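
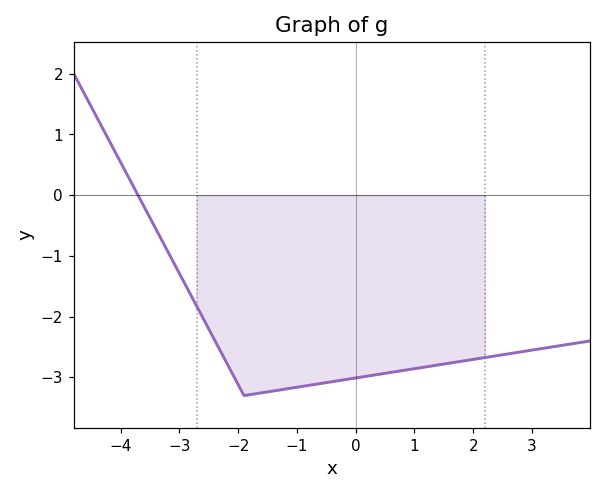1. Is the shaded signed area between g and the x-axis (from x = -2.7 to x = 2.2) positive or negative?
negative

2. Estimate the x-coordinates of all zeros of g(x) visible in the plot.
-3.8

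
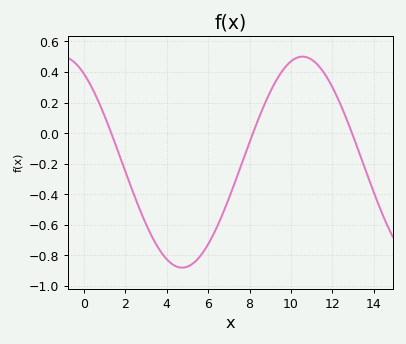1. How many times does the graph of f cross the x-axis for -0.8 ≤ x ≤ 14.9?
3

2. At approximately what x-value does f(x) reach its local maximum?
10.6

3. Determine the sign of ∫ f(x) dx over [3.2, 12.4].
negative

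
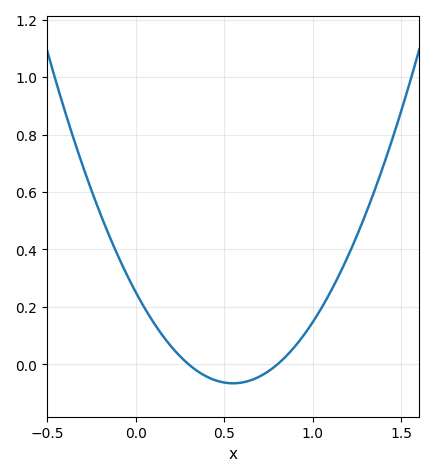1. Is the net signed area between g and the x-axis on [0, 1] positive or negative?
positive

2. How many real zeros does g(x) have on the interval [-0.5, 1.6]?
2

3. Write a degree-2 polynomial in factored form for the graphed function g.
y = 1.05(x - 0.3)(x - 0.8)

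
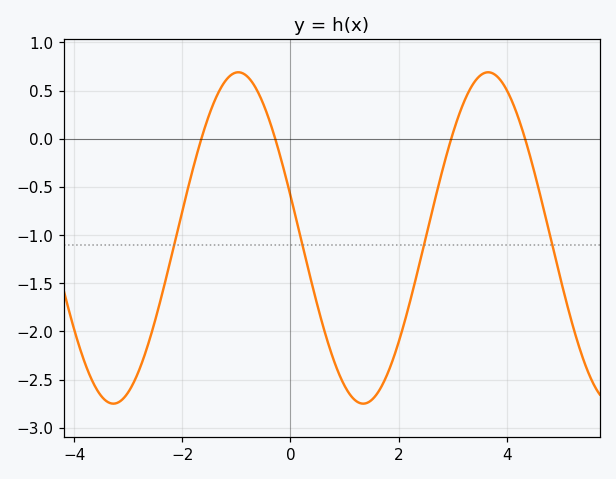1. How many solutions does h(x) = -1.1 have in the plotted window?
4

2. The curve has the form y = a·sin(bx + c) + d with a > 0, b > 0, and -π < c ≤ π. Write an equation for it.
y = 1.72sin(1.4x + 2.9) - 1.03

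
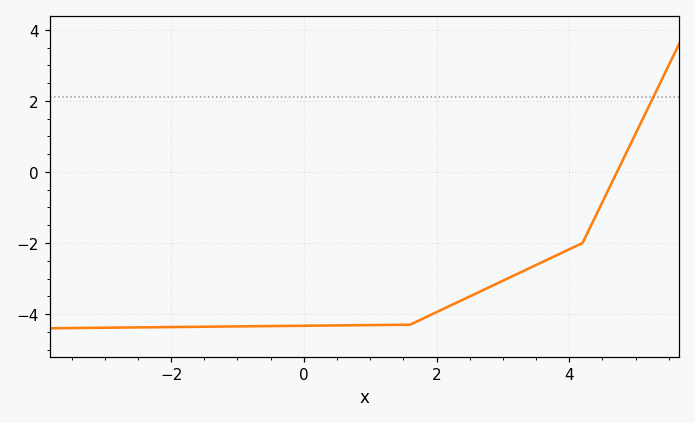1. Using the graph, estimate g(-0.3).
-4.33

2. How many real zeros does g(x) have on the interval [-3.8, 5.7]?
1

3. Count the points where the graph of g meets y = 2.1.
1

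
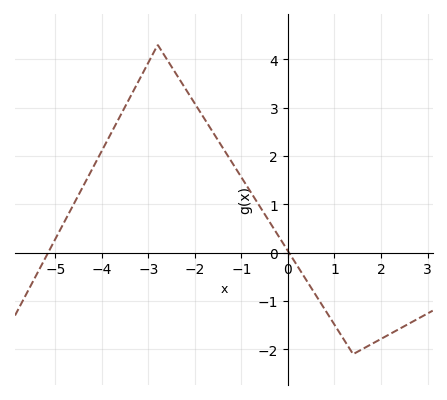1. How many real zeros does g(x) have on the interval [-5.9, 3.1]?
2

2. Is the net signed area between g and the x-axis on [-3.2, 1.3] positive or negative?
positive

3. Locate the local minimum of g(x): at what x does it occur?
1.4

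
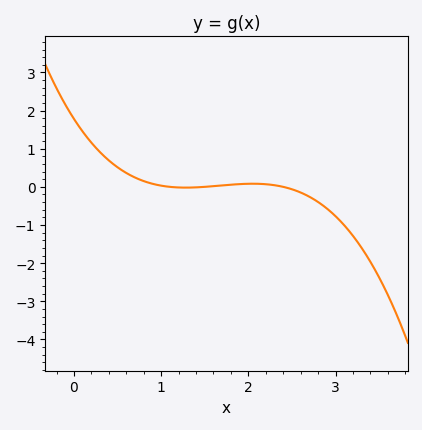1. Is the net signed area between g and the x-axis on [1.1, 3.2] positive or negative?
negative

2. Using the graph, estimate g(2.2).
0.069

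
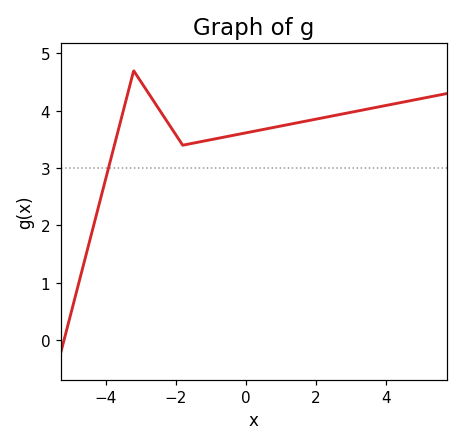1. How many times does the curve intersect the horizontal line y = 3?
1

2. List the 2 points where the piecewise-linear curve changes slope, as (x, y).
(-3.2, 4.7); (-1.8, 3.4)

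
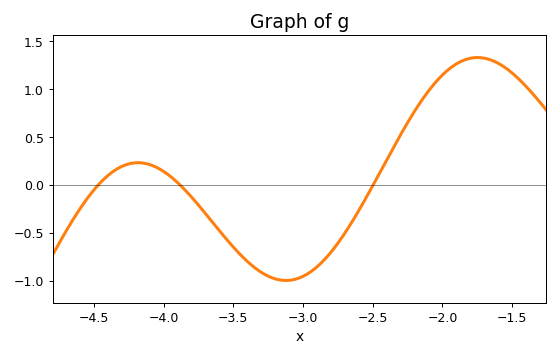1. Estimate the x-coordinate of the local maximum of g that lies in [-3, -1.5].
-1.75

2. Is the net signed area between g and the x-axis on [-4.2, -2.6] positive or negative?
negative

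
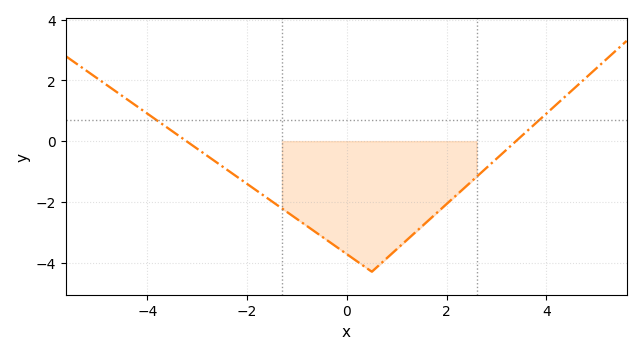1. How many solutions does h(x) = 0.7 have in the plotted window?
2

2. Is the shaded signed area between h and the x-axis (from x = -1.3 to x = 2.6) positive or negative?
negative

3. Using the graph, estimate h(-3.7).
0.6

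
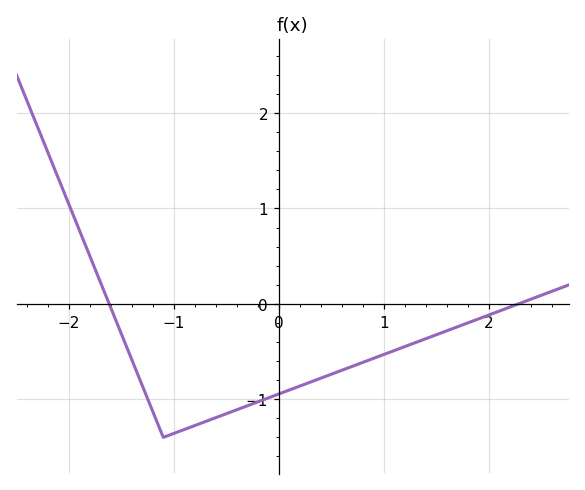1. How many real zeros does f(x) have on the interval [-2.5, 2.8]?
2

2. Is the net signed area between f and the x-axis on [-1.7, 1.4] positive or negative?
negative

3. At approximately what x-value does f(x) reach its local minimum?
-1.1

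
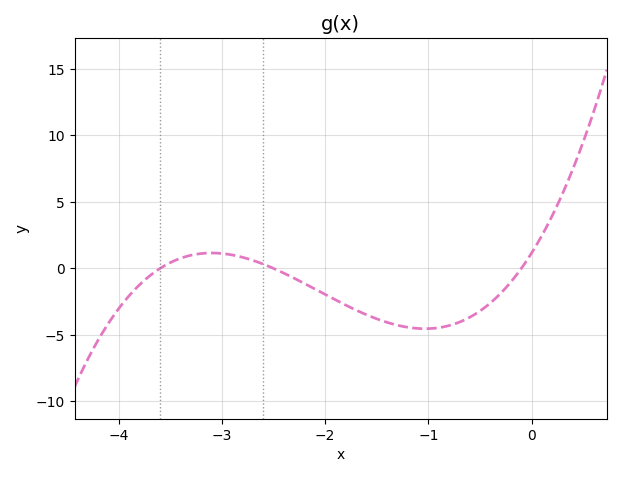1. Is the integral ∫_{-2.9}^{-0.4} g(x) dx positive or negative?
negative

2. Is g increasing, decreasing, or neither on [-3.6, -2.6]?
neither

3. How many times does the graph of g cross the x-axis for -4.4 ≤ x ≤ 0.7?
3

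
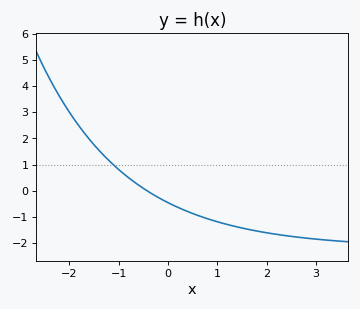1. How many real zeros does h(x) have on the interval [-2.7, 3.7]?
1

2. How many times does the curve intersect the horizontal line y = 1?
1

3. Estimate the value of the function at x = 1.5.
-1.42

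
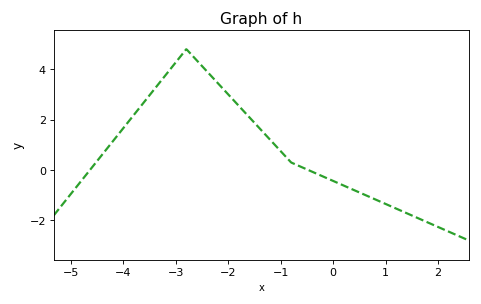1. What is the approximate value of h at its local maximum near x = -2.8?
4.8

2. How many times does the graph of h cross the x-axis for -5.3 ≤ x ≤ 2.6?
2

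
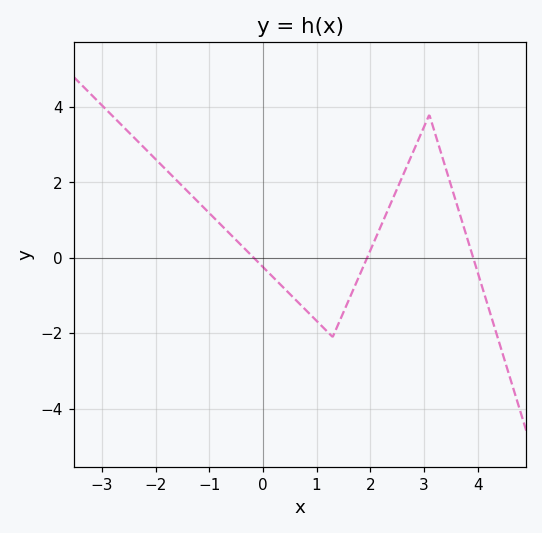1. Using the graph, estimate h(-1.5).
2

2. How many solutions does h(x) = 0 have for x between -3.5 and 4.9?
3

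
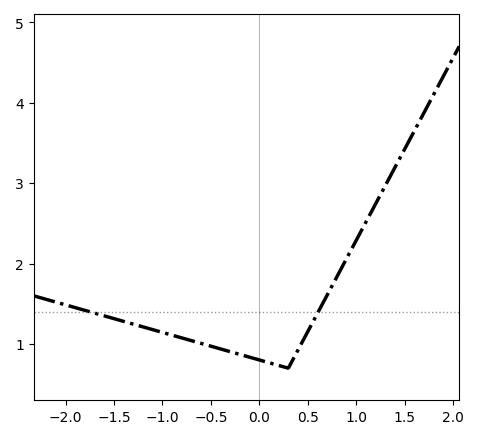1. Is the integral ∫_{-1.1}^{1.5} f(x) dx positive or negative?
positive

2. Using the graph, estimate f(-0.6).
1.01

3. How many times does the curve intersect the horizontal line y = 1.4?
2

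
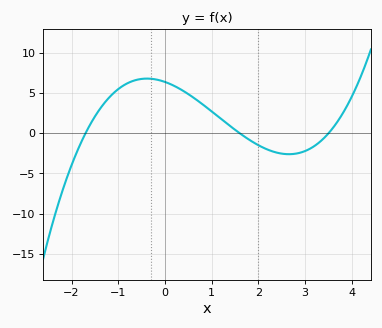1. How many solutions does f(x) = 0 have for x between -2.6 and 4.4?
3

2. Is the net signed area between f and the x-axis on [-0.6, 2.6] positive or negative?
positive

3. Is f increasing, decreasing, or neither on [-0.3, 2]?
decreasing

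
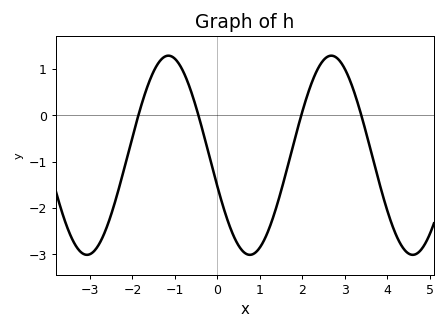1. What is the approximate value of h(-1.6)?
0.738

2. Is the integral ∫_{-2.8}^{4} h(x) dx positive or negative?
negative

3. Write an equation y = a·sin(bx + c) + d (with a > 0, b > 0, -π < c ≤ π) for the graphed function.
y = 2.15sin(1.64x - 2.82) - 0.86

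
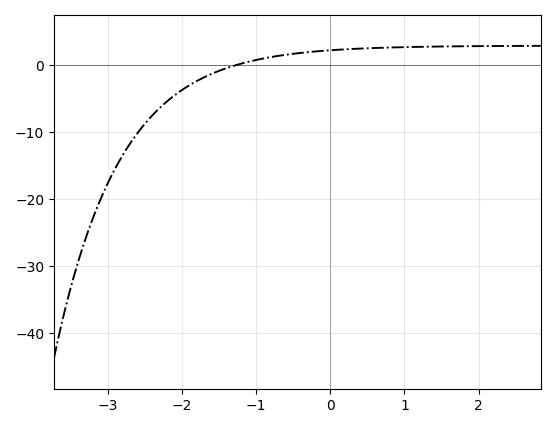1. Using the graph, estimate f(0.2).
2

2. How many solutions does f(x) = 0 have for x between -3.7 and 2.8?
1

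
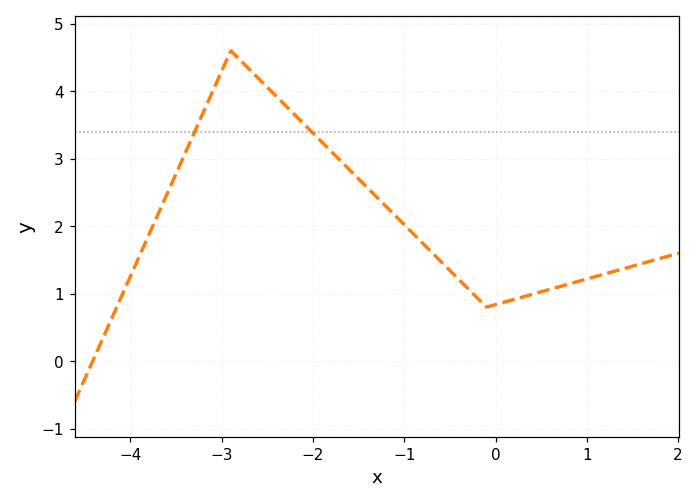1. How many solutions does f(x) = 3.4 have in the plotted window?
2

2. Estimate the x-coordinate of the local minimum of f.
-0.1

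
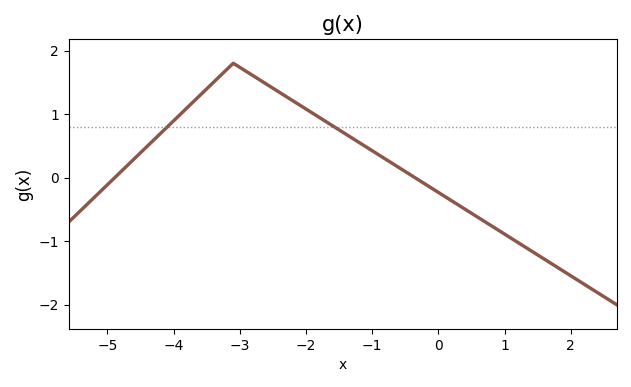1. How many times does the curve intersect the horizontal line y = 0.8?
2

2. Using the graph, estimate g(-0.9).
0.356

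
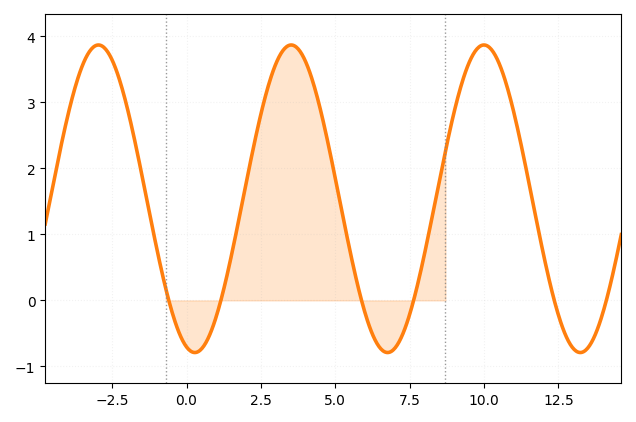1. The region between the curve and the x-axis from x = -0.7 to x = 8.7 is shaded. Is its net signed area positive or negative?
positive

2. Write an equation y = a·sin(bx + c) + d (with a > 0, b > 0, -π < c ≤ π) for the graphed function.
y = 2.33sin(0.97x - 1.8) + 1.54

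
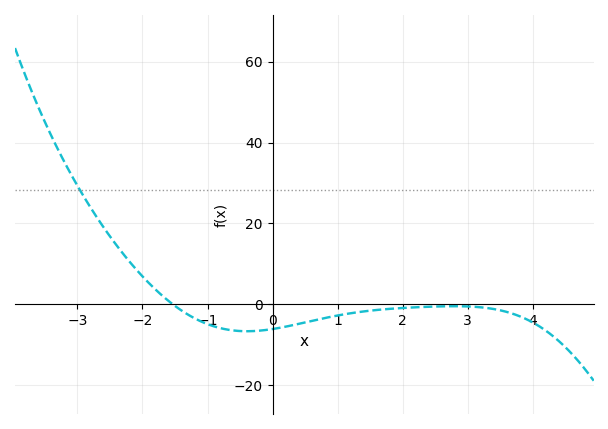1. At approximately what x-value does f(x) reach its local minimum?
-0.4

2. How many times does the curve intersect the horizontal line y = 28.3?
1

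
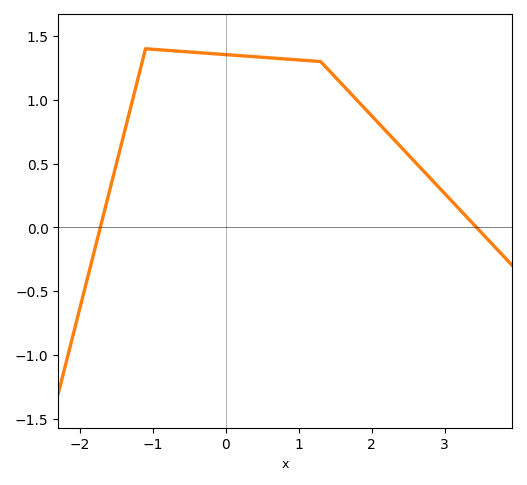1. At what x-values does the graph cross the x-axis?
-1.7, 3.4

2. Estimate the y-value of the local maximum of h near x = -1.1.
1.4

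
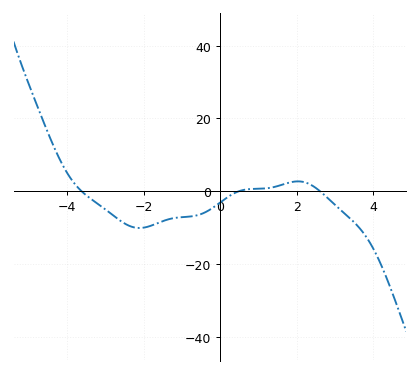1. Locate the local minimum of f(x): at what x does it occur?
-2.11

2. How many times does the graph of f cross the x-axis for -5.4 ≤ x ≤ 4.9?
3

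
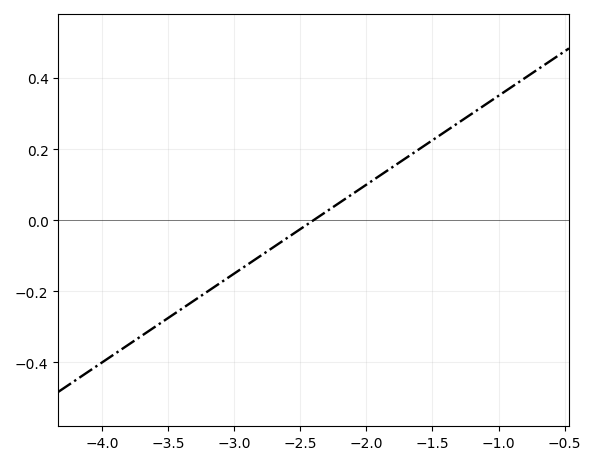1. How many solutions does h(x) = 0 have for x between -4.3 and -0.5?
1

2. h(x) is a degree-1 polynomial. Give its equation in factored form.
y = 0.25(x + 2.4)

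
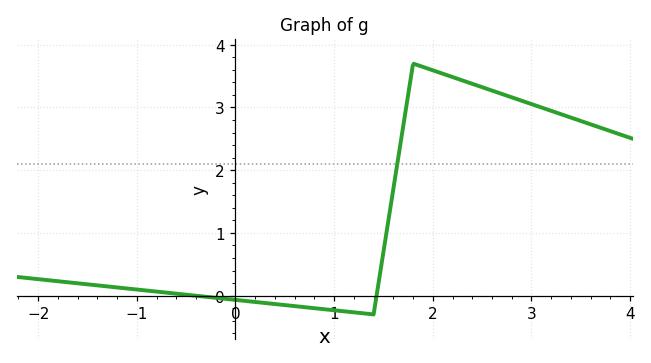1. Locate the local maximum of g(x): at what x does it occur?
1.8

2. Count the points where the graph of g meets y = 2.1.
1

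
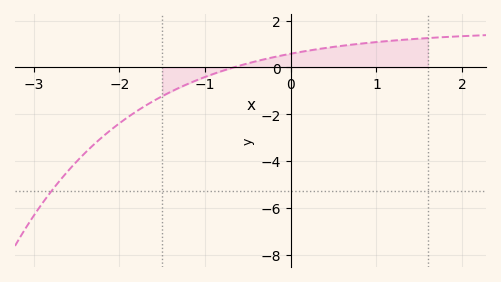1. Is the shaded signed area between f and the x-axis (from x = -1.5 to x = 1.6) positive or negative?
positive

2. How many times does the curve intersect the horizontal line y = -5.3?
1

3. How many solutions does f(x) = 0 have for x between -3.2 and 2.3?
1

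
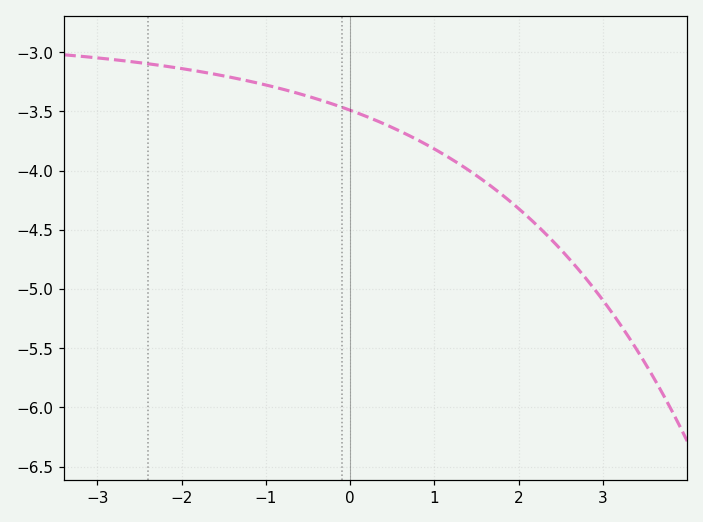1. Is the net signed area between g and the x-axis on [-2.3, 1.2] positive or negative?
negative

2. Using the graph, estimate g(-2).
-3.14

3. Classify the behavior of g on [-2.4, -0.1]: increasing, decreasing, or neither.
decreasing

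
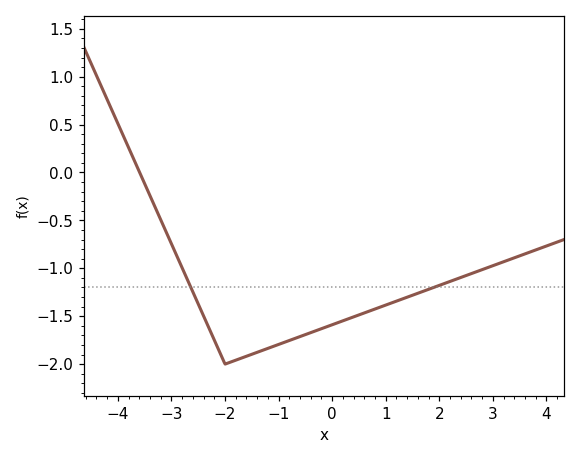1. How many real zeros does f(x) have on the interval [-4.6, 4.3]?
1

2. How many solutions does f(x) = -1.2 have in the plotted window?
2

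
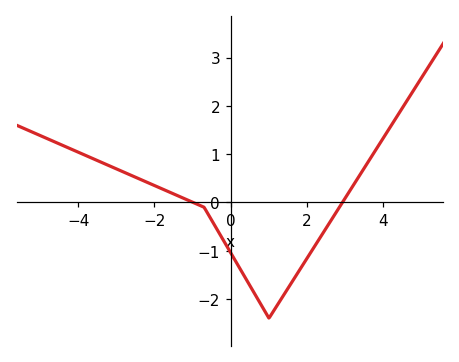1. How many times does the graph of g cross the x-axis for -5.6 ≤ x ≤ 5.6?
2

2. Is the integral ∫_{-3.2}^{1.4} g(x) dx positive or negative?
negative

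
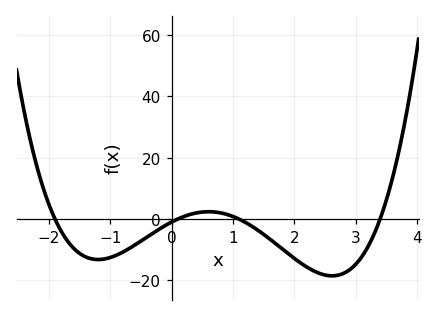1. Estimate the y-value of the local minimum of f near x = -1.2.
-13.2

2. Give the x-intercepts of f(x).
-1.9, 0.1, 1.1, 3.4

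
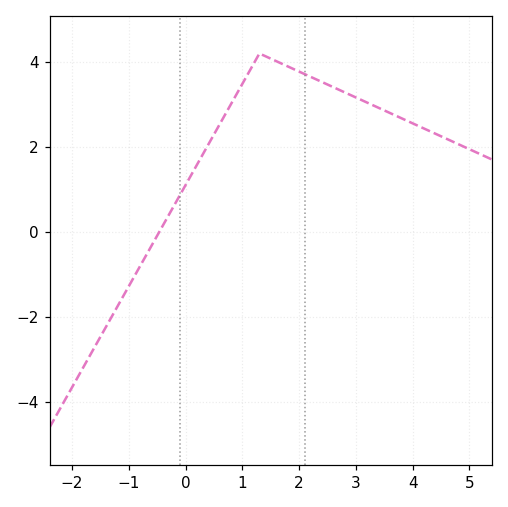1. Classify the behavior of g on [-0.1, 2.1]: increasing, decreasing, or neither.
neither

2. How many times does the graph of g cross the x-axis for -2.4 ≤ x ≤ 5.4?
1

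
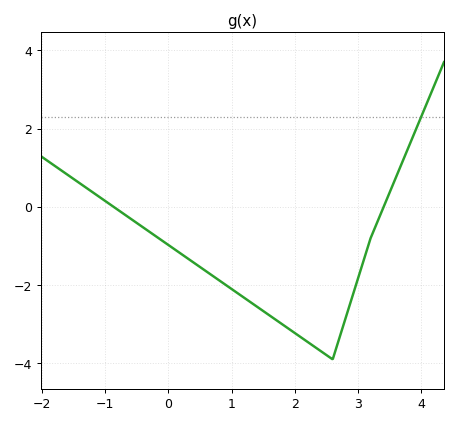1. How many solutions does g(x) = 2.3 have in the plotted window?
1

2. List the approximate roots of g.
-0.867, 3.41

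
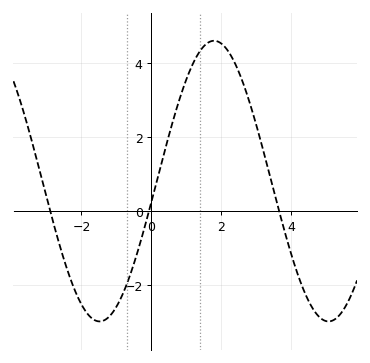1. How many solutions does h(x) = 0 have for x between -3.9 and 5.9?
3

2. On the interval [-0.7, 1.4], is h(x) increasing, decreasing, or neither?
increasing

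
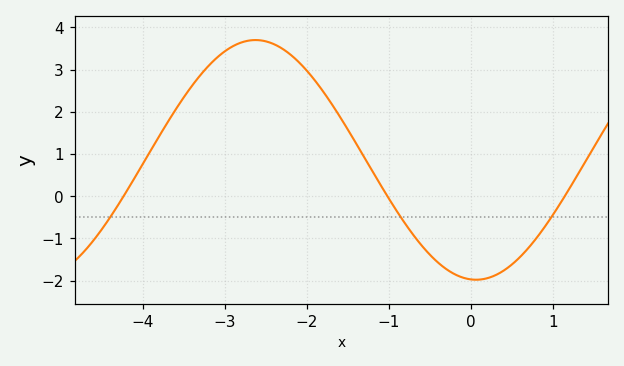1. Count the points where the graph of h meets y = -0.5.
3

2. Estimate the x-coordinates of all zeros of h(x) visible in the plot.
-4.23, -1.02, 1.14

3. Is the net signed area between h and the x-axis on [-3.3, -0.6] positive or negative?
positive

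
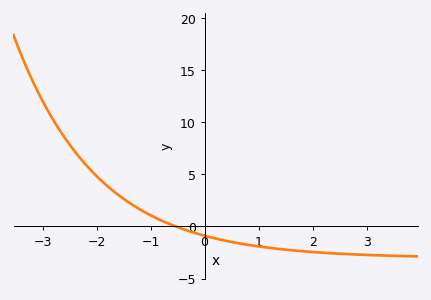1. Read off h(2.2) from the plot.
-2.5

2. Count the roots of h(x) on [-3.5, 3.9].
1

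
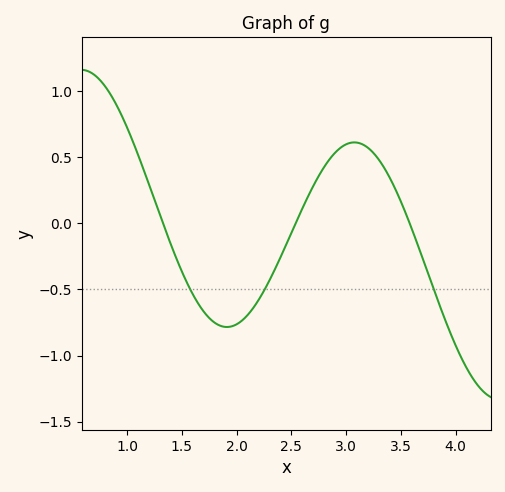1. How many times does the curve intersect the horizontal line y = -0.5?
3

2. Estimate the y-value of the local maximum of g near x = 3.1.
0.6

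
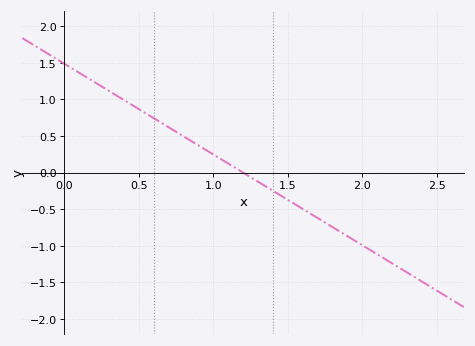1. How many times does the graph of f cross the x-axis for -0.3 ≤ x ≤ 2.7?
1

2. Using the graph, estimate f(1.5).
-0.35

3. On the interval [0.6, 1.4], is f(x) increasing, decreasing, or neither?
decreasing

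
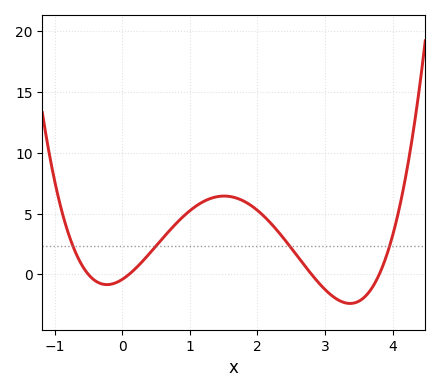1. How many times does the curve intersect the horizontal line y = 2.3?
4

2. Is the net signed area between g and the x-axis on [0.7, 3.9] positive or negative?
positive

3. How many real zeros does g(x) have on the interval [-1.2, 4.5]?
4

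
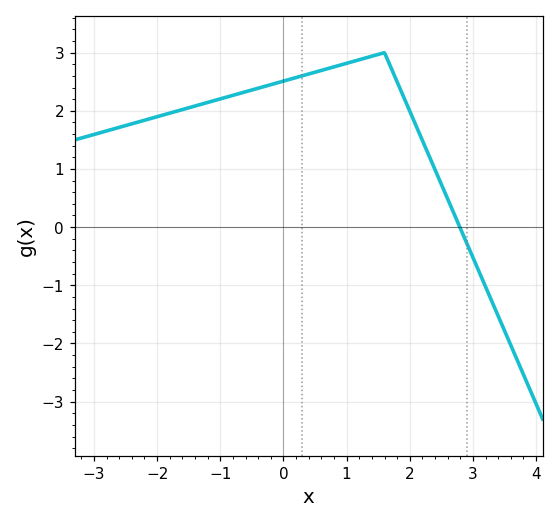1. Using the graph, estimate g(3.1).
-0.774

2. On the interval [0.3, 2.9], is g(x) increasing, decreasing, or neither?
neither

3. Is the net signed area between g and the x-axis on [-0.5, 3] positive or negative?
positive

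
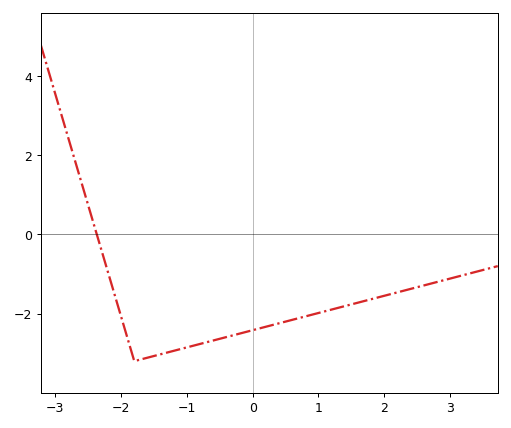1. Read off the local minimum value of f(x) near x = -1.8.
-3.2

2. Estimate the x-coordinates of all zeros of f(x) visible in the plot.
-2.37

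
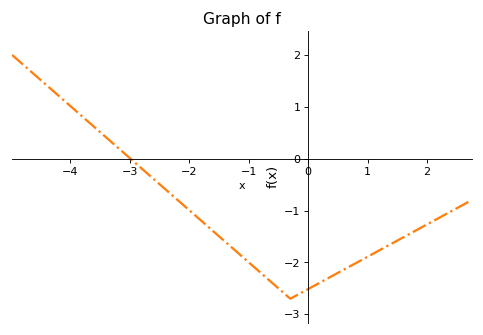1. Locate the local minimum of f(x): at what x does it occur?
-0.3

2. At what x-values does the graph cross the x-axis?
-2.99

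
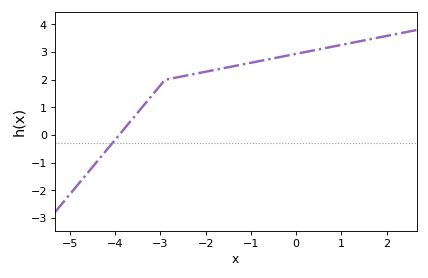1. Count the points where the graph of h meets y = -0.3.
1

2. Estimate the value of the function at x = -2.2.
2.23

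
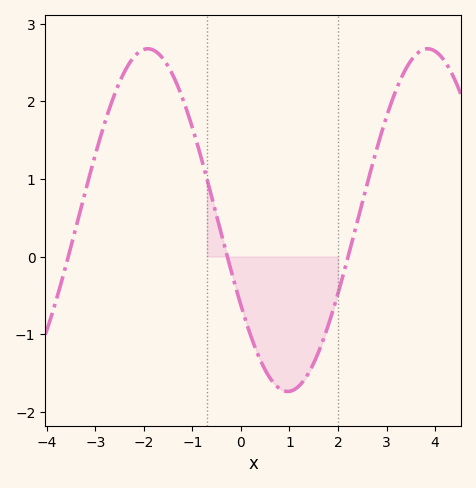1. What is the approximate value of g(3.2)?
2.15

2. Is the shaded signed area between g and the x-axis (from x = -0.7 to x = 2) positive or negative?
negative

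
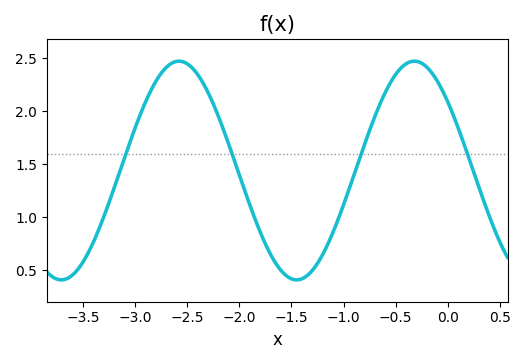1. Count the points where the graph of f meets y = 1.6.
4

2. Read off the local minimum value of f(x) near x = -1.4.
0.4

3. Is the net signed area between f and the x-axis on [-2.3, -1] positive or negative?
positive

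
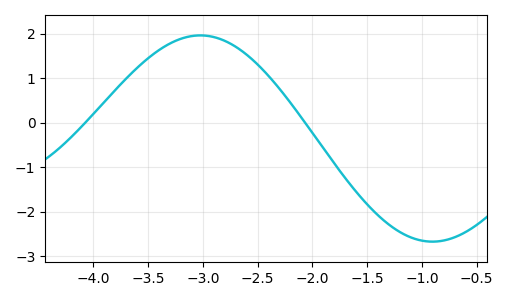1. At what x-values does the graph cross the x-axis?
-4.07, -2.07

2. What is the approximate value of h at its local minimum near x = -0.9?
-2.67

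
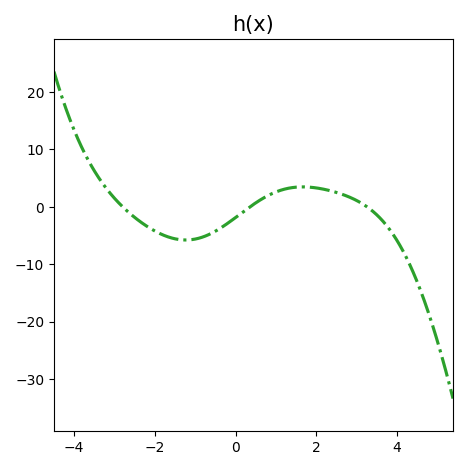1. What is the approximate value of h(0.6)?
1.14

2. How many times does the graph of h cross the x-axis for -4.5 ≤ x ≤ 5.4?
3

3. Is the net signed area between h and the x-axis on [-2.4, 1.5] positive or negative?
negative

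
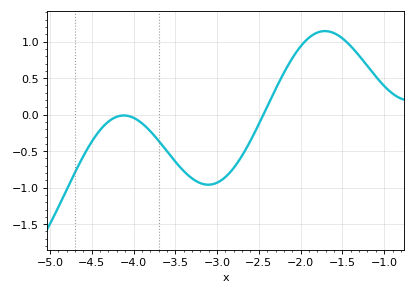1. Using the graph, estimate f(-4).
-0.043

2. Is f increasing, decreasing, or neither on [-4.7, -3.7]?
neither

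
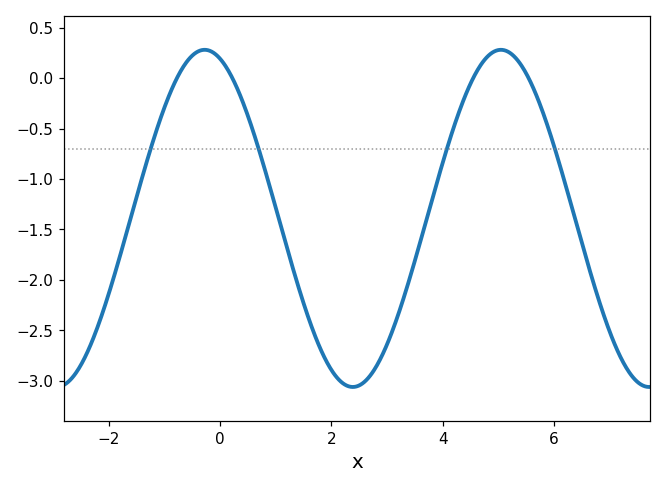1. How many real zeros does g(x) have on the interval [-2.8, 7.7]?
4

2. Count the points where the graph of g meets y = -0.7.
4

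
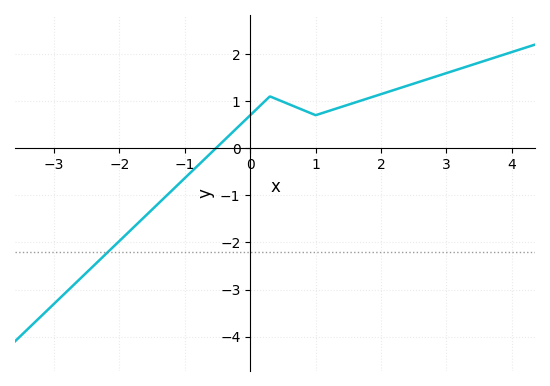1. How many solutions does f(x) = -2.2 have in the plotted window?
1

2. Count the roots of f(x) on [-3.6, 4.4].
1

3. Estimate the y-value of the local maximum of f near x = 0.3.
1.1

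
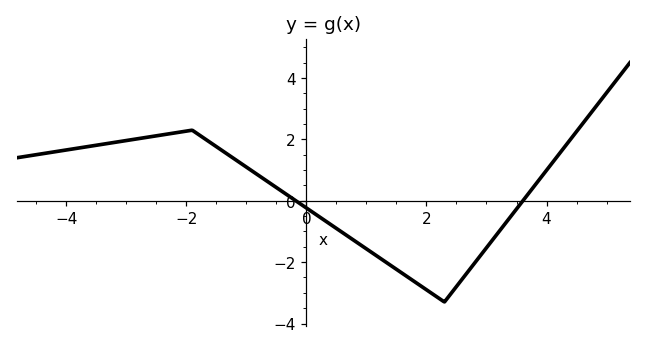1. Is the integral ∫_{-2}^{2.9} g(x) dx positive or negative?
negative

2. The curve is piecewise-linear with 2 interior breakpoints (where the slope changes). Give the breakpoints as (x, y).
(-1.9, 2.3); (2.3, -3.3)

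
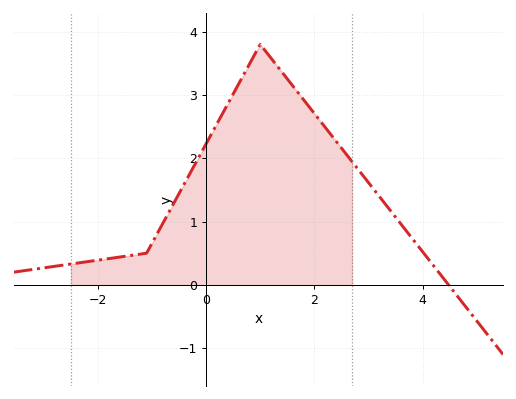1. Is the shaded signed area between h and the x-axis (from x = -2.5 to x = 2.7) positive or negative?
positive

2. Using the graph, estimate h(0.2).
2.54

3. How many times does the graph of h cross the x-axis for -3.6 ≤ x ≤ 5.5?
1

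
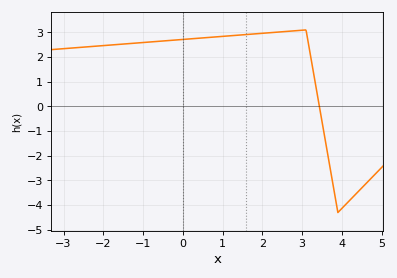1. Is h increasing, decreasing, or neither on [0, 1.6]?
increasing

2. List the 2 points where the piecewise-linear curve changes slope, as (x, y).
(3.1, 3.1); (3.9, -4.3)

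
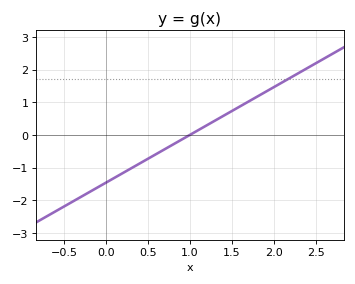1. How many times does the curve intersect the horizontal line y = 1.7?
1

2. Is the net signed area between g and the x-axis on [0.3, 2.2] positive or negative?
positive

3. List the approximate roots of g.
1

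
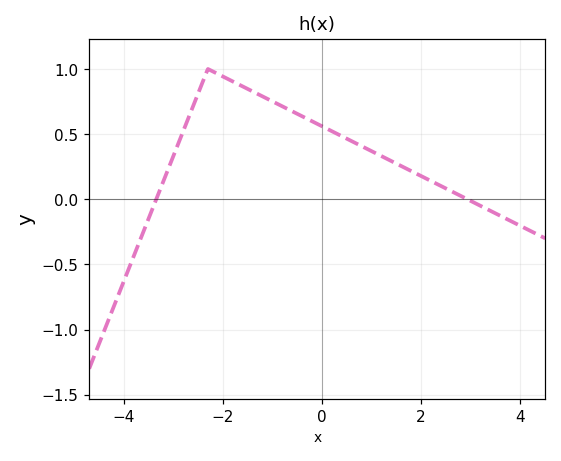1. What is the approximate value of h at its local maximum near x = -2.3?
1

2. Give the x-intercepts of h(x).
-3.4, 3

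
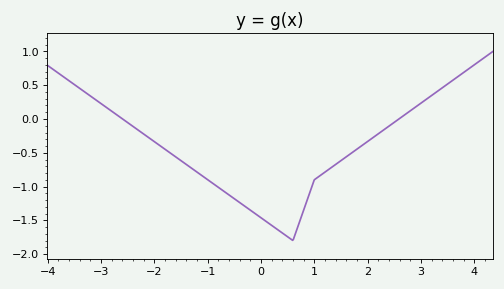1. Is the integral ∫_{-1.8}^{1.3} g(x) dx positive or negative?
negative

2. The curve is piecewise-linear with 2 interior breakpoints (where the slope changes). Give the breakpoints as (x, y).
(0.6, -1.8); (1, -0.9)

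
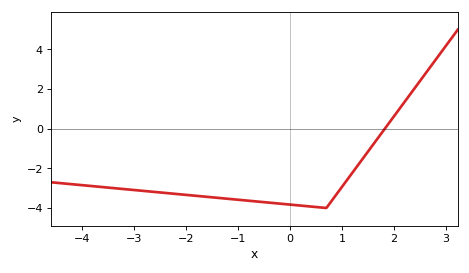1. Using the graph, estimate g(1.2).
-2.22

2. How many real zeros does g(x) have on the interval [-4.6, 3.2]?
1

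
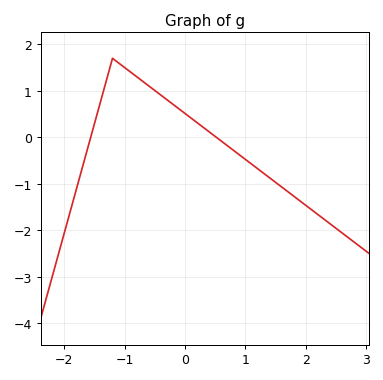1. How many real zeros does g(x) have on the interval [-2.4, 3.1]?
2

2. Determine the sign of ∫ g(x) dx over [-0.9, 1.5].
positive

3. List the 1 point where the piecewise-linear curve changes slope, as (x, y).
(-1.2, 1.7)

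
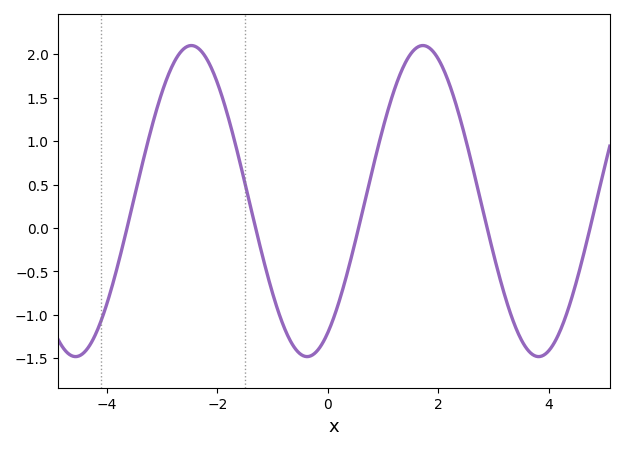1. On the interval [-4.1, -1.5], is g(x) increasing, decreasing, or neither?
neither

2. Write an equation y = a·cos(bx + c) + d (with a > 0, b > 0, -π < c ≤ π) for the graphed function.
y = 1.79cos(1.5x - 2.58) + 0.31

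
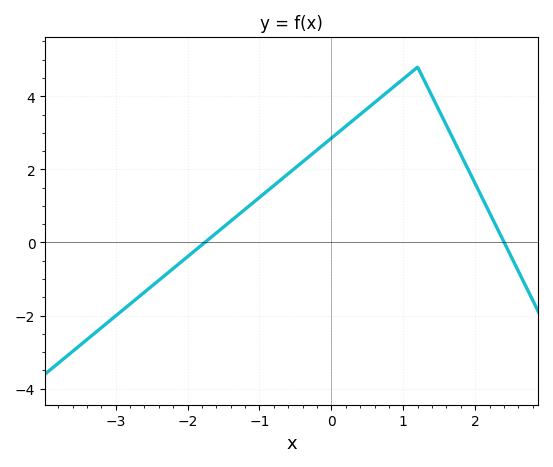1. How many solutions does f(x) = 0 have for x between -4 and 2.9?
2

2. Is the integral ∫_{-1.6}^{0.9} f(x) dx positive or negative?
positive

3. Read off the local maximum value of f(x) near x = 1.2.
4.8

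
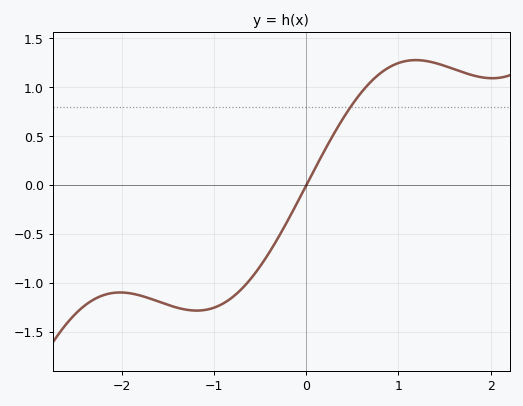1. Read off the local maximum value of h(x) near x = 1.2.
1.28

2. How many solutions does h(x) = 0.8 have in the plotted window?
1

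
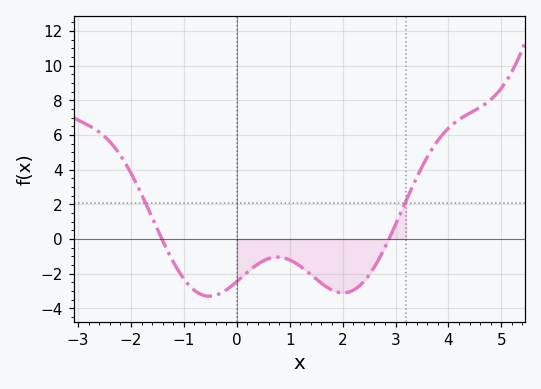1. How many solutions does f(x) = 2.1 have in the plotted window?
2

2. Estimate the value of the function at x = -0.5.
-3.4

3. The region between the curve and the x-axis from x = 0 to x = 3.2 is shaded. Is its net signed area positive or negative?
negative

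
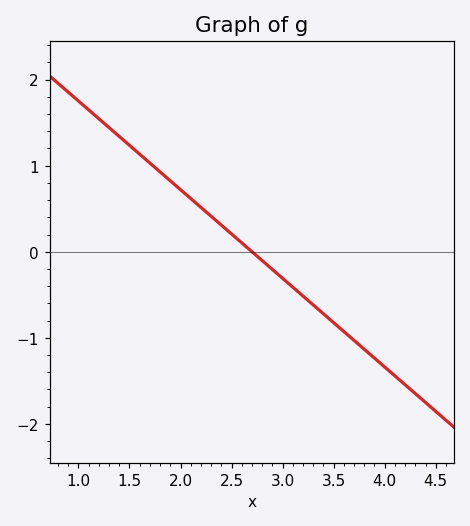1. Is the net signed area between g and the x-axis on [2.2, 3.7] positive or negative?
negative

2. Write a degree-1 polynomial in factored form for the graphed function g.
y = -1.03(x - 2.7)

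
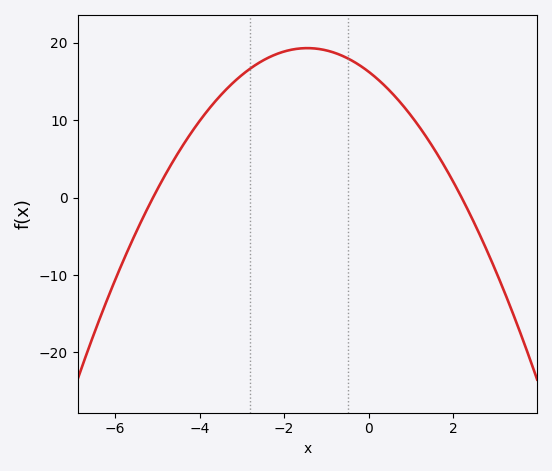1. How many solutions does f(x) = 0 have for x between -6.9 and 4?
2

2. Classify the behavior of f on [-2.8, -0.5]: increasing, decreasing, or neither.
neither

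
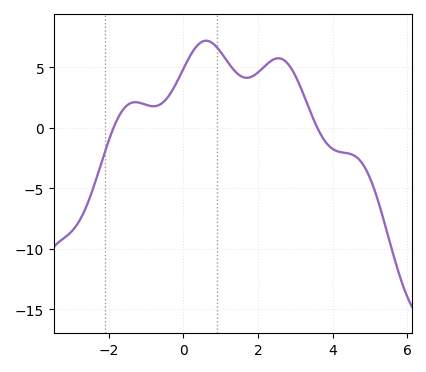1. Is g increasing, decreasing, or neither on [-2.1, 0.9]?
neither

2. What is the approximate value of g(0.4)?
6.89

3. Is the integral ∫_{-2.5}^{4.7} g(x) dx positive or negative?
positive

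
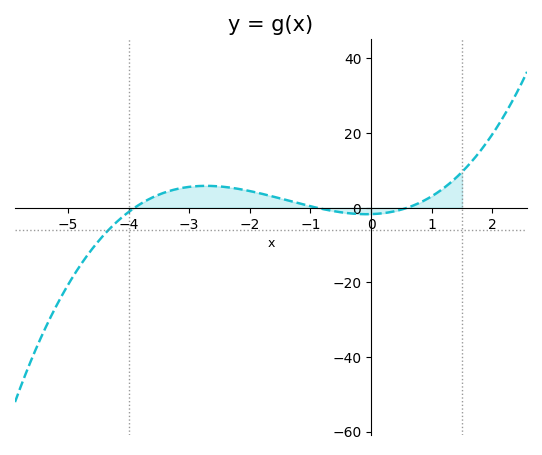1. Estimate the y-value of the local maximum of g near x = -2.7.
5.85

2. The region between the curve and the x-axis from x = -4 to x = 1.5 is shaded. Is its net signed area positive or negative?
positive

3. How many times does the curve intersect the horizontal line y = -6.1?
1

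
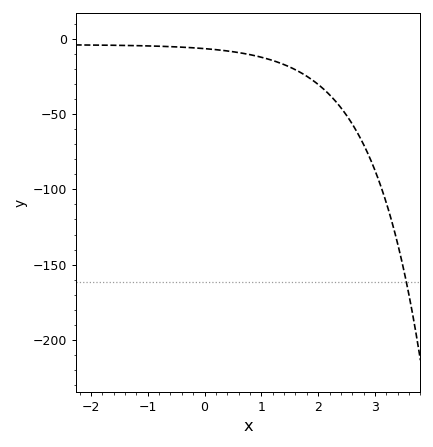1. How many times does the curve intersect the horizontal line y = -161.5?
1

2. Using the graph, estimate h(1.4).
-15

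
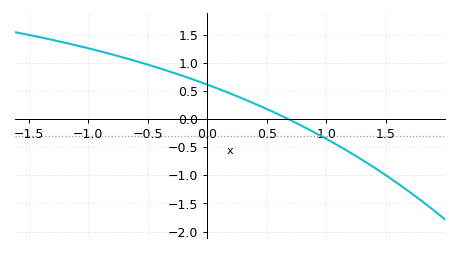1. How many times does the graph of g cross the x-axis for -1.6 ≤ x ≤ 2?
1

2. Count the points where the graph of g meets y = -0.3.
1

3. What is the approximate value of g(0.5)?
0.176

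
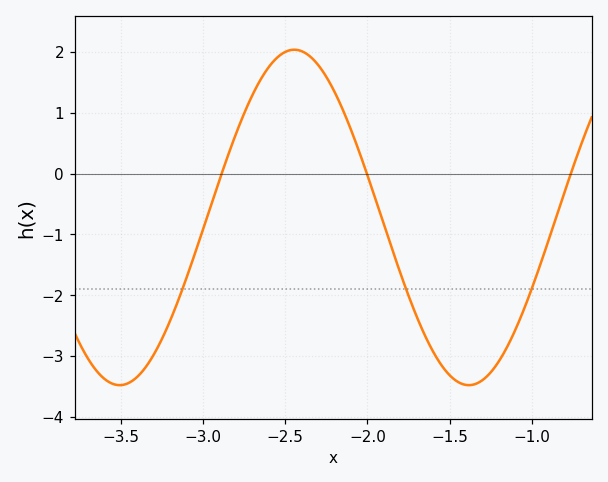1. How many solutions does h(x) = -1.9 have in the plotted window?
3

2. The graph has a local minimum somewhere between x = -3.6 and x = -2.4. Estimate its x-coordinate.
-3.5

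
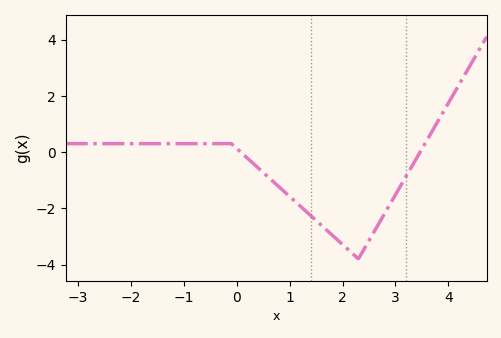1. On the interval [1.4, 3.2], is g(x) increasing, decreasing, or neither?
neither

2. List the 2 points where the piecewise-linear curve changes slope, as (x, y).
(-0.1, 0.3); (2.3, -3.8)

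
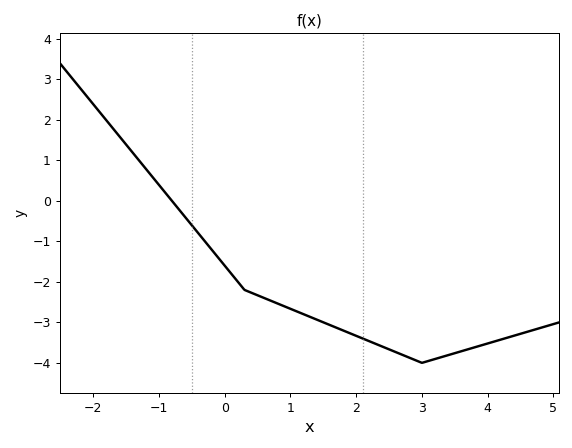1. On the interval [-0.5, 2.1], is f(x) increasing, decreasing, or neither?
decreasing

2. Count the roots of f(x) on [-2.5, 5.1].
1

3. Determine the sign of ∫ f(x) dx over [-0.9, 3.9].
negative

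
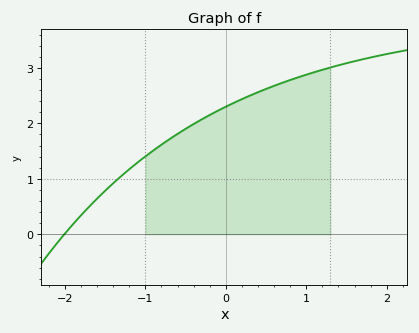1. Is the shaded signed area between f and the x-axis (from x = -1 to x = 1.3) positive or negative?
positive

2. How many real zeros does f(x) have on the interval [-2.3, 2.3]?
1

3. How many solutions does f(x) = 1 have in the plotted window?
1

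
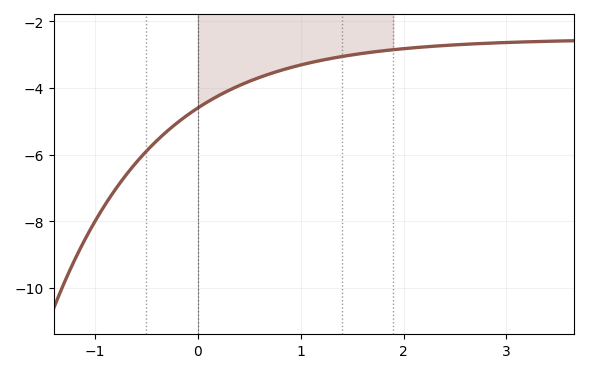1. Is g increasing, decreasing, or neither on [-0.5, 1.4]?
increasing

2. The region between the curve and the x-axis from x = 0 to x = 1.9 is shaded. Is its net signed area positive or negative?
negative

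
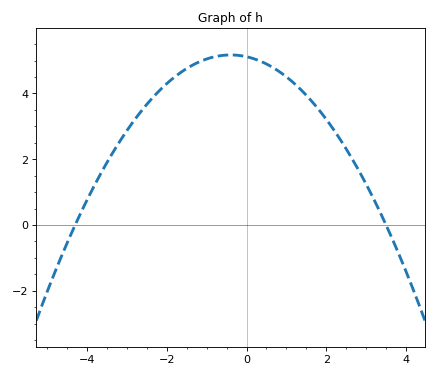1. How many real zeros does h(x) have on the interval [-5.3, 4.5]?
2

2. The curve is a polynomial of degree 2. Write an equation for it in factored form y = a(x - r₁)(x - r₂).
y = -0.34(x + 4.3)(x - 3.5)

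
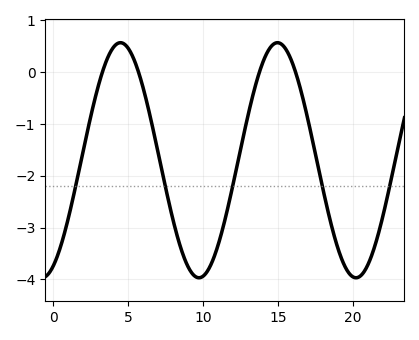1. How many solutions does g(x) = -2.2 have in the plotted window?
5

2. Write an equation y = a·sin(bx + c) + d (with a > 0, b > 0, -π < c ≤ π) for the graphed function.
y = 2.27sin(0.6x - 1.1) - 1.7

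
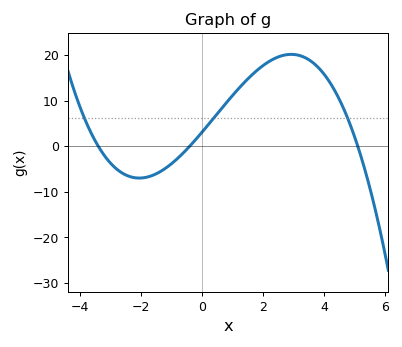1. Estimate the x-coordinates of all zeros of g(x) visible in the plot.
-3.4, -0.4, 5.1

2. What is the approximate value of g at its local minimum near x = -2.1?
-7.01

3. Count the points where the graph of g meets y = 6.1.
3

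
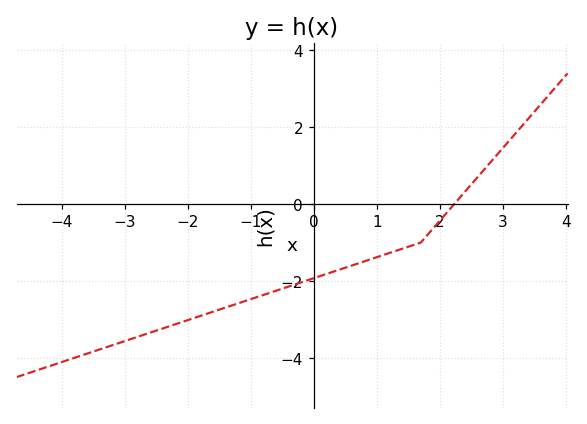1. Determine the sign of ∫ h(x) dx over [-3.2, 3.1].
negative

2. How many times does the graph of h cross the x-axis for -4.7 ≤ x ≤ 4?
1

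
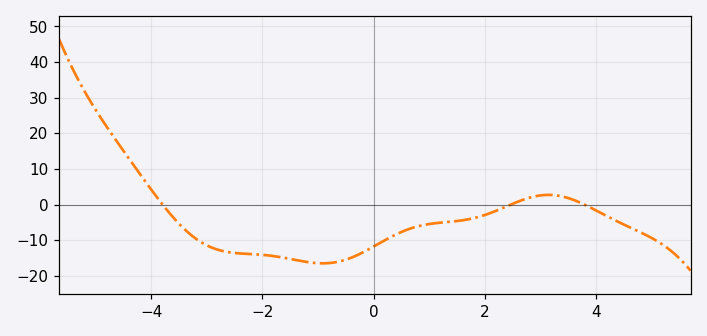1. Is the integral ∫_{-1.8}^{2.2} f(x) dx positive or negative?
negative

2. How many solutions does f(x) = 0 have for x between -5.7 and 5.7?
3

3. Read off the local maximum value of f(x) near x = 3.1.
3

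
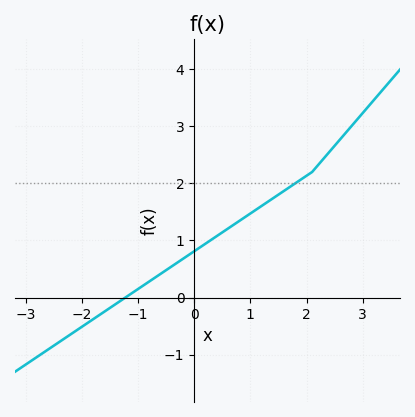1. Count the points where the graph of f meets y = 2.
1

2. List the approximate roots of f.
-1.22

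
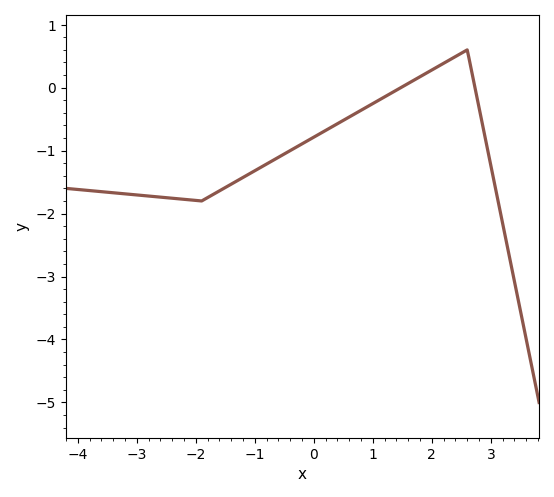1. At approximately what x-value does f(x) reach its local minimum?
-1.9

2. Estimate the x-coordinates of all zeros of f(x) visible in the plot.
1.48, 2.73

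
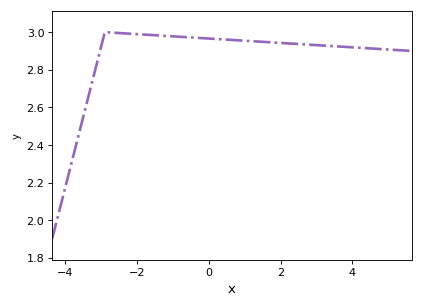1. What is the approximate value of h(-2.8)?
3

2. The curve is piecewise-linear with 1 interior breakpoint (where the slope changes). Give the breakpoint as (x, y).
(-2.9, 3)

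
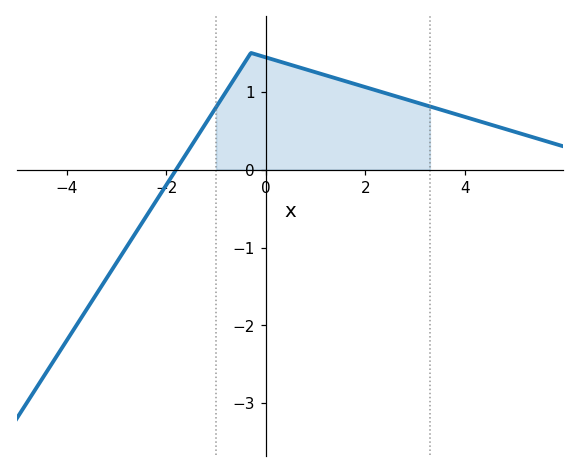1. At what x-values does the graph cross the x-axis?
-1.8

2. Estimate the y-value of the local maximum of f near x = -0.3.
1.5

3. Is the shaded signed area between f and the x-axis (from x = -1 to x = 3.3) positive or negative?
positive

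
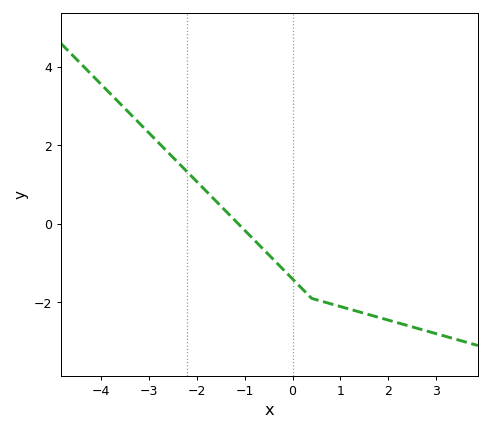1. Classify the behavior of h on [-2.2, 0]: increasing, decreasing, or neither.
decreasing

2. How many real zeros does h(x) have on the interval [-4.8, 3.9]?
1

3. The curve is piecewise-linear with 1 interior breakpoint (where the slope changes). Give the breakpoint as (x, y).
(0.4, -1.9)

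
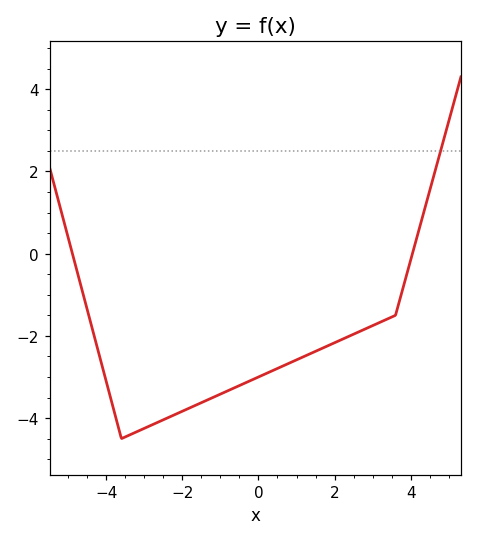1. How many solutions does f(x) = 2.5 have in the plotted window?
1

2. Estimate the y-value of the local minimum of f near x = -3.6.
-4.4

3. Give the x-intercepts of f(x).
-4.8, 4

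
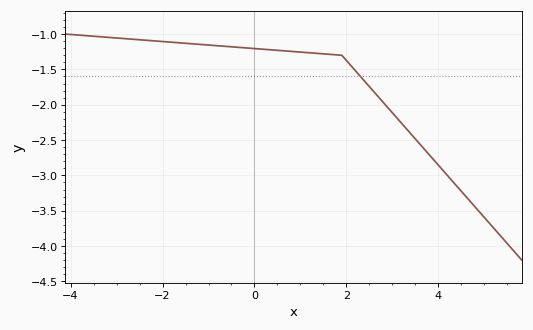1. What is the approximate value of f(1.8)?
-1.3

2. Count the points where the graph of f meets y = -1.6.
1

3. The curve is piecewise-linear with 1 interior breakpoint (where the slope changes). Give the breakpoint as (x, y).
(1.9, -1.3)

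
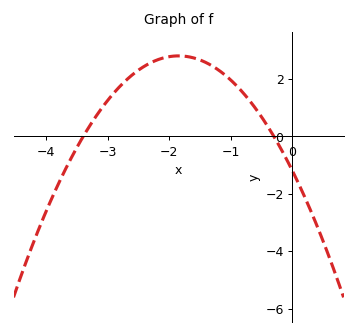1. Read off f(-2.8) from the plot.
1.75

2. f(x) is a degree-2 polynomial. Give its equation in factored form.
y = -1.17(x + 3.4)(x + 0.3)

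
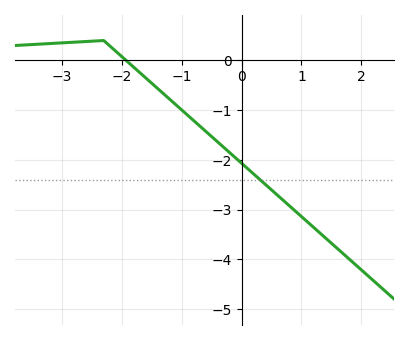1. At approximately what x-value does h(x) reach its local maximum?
-2.3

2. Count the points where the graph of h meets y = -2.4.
1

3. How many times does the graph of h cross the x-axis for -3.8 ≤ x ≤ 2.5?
1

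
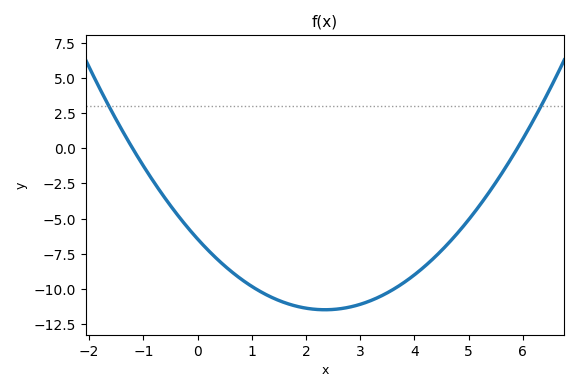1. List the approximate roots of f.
-1.2, 5.8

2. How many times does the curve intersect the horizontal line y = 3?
2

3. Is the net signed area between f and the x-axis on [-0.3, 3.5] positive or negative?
negative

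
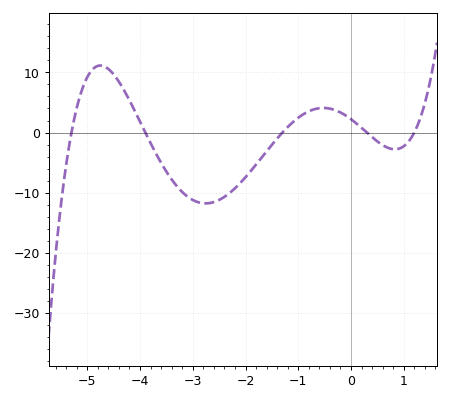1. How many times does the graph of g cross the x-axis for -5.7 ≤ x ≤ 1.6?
5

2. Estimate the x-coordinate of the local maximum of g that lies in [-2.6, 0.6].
-0.5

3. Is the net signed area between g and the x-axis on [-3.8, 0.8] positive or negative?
negative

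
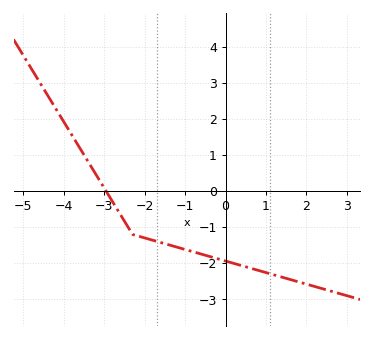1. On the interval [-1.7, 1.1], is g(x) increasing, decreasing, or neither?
decreasing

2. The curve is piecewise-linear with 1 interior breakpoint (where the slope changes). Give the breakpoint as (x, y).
(-2.3, -1.2)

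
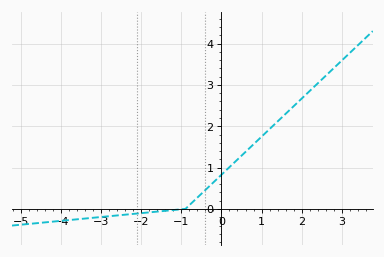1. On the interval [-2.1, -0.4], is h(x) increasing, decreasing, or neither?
increasing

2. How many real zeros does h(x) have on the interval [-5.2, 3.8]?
1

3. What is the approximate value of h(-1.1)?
-0.018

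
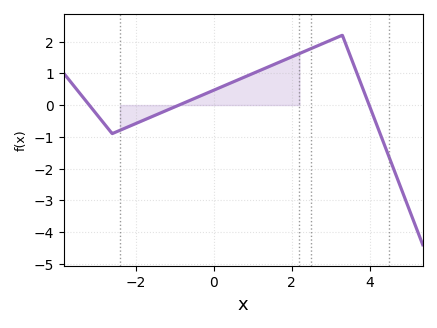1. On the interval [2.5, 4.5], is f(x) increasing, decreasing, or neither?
neither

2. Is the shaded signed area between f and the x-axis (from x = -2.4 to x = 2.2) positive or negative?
positive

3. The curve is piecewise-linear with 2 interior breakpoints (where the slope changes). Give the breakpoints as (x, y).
(-2.6, -0.9); (3.3, 2.2)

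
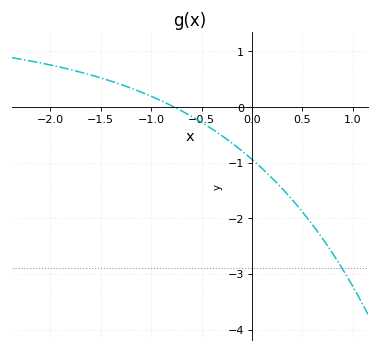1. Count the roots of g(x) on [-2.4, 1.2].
1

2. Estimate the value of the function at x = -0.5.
-0.276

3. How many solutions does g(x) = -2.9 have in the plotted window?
1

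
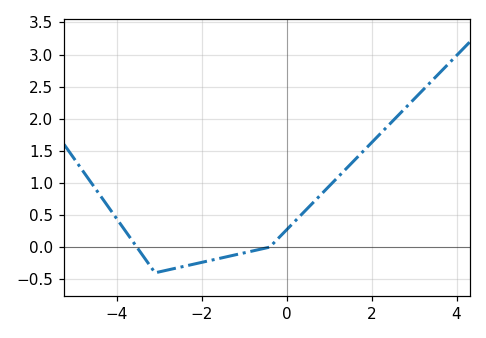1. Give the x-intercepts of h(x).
-3.53, -0.4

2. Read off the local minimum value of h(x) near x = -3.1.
-0.399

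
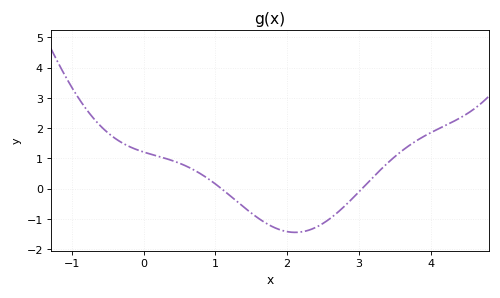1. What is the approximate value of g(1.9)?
-1.36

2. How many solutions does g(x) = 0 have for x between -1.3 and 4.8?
2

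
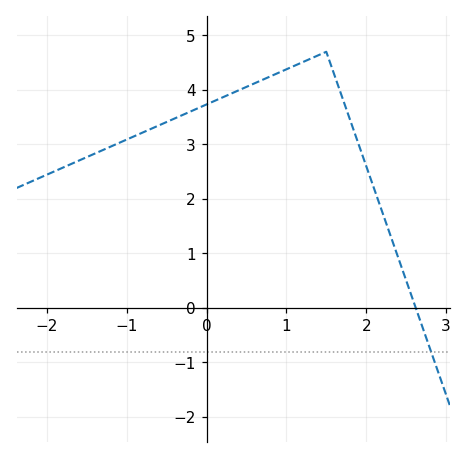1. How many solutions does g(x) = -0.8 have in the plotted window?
1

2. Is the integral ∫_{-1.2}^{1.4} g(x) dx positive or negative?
positive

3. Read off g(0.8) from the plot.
4.25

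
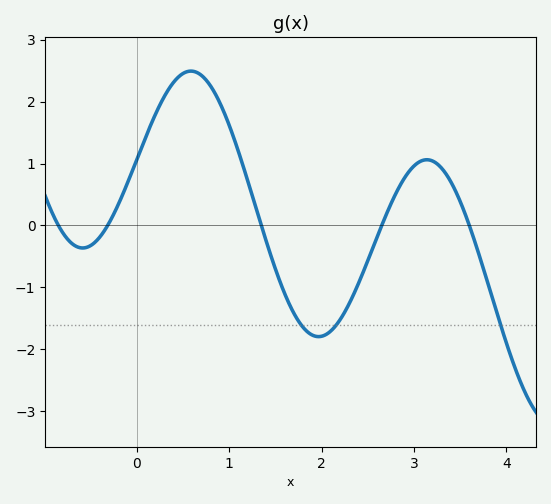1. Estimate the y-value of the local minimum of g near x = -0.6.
-0.363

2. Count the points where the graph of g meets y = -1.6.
3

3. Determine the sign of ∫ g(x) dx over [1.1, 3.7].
negative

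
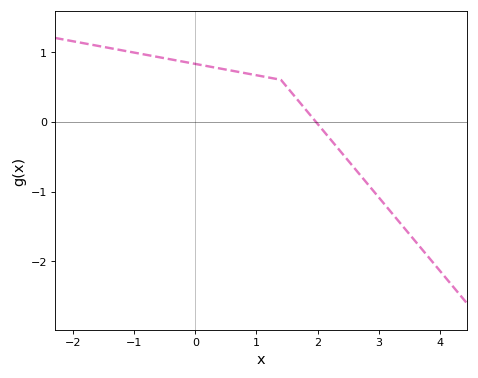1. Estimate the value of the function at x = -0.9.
0.973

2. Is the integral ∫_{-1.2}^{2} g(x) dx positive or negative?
positive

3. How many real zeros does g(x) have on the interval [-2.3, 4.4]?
1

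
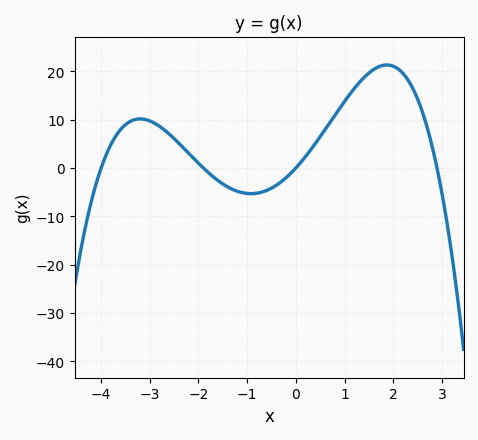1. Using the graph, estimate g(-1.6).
-3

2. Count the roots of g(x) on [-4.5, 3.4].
4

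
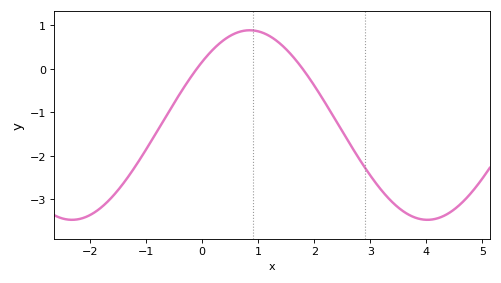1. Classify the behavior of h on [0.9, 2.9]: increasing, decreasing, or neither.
decreasing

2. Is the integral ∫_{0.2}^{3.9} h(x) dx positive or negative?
negative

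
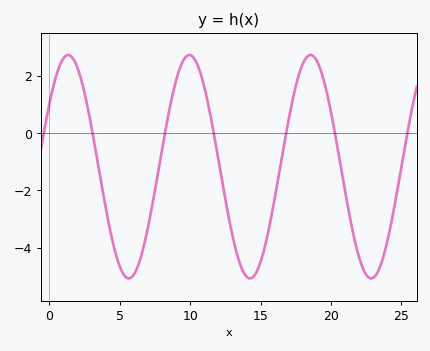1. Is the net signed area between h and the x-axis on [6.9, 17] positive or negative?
negative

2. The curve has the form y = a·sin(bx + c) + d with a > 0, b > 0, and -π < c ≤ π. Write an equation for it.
y = 3.91sin(0.73x + 0.602) - 1.17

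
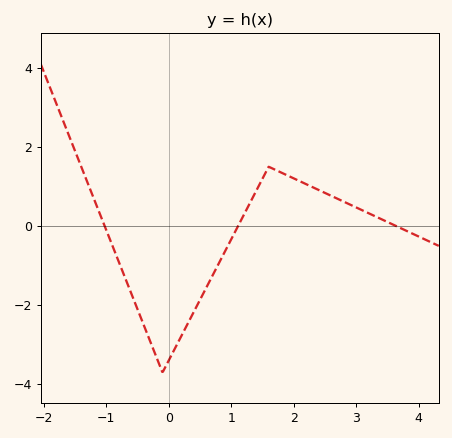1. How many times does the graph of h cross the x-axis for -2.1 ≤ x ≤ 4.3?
3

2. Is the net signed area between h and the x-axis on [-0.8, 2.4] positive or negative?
negative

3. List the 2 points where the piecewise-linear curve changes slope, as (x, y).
(-0.1, -3.7); (1.6, 1.5)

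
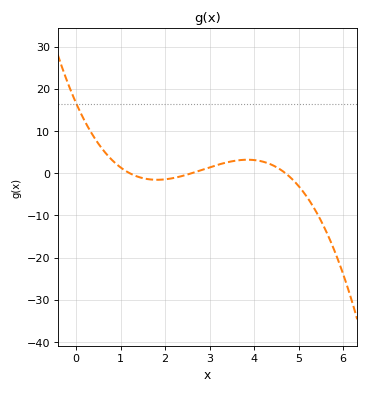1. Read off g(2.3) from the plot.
-0.895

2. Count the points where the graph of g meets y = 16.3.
1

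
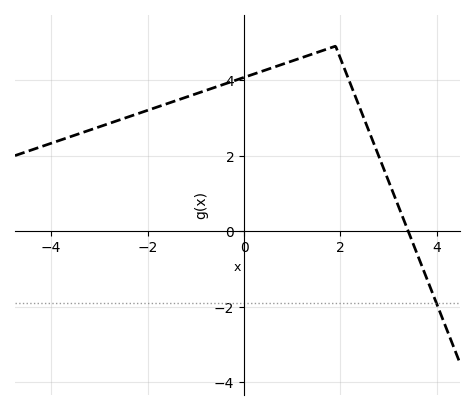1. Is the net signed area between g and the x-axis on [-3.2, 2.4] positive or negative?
positive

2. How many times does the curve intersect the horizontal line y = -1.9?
1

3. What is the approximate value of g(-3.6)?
2.5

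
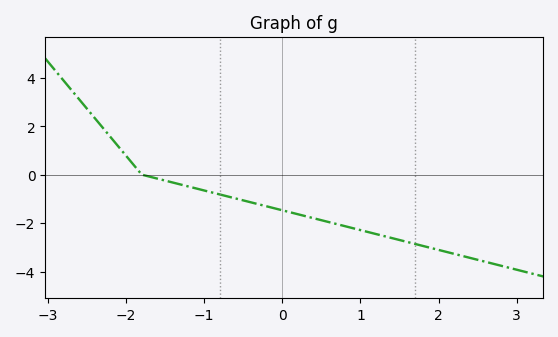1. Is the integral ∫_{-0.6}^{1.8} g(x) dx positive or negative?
negative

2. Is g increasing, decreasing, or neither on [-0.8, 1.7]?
decreasing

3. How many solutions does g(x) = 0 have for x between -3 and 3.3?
1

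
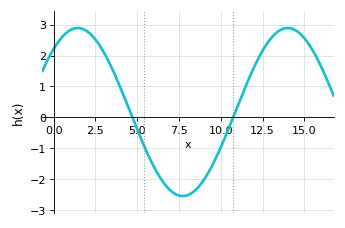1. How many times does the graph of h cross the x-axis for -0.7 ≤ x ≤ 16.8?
2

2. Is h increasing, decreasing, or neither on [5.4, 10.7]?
neither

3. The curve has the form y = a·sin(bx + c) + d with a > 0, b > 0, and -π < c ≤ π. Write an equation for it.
y = 2.72sin(0.5x + 0.852) + 0.17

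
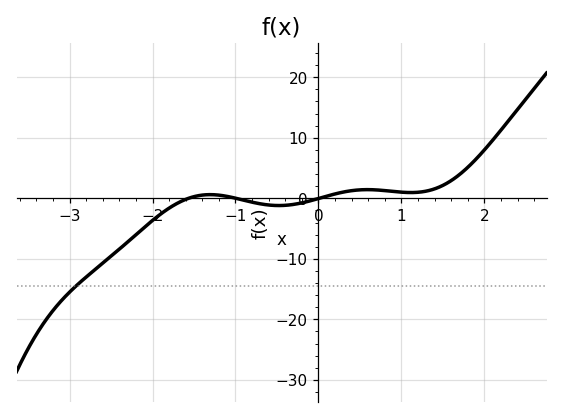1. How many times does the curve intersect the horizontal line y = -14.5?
1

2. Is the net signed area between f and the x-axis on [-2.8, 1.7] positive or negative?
negative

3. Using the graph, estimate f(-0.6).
-1.1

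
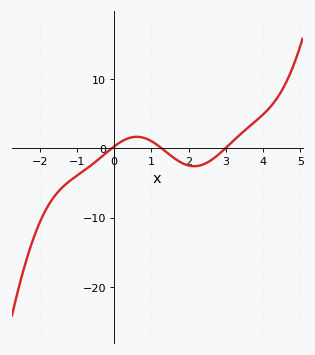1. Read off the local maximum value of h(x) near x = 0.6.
2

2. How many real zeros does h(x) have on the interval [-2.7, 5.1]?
3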